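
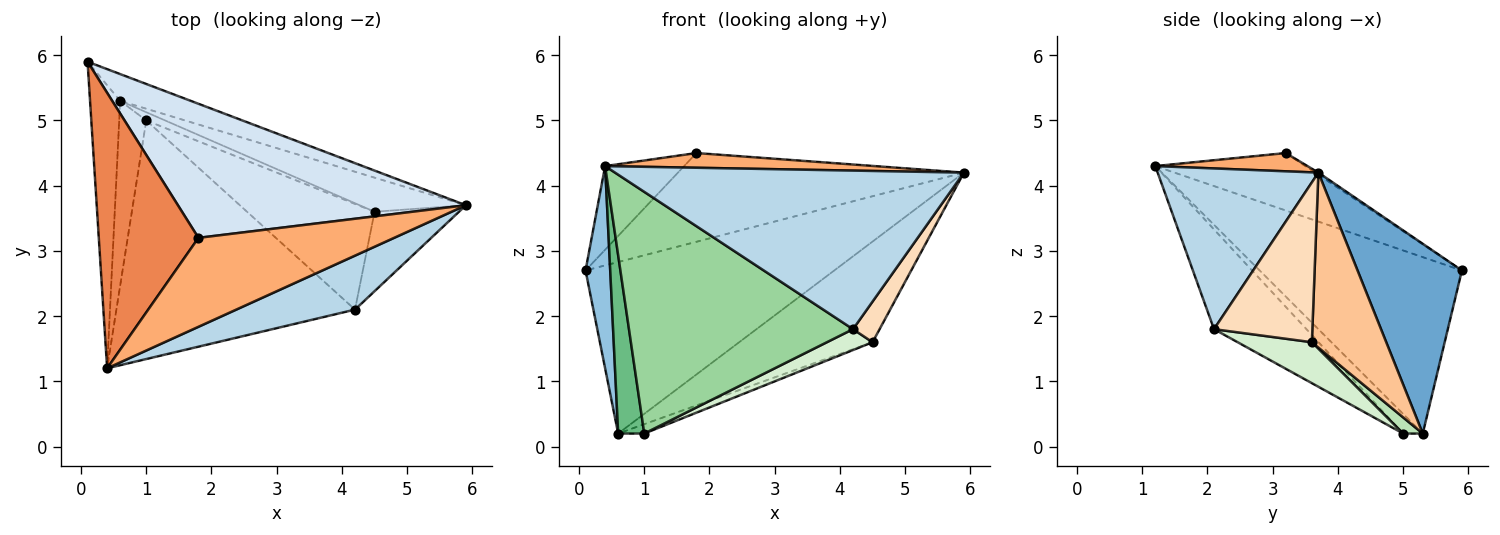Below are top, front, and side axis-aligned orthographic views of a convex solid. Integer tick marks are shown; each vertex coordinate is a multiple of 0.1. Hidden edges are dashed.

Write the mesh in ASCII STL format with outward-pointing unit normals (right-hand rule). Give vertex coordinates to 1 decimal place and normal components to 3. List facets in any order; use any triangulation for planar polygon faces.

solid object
 facet normal 0.383 0.913 -0.142
  outer loop
   vertex 0.6 5.3 0.2
   vertex 0.1 5.9 2.7
   vertex 5.9 3.7 4.2
  endloop
 endfacet
 facet normal -0.979 -0.119 -0.167
  outer loop
   vertex 0.6 5.3 0.2
   vertex 0.4 1.2 4.3
   vertex 0.1 5.9 2.7
  endloop
 endfacet
 facet normal 0.400 -0.868 0.295
  outer loop
   vertex 4.2 2.1 1.8
   vertex 5.9 3.7 4.2
   vertex 0.4 1.2 4.3
  endloop
 endfacet
 facet normal -0.006 0.552 0.834
  outer loop
   vertex 1.8 3.2 4.5
   vertex 5.9 3.7 4.2
   vertex 0.1 5.9 2.7
  endloop
 endfacet
 facet normal -0.483 0.254 0.838
  outer loop
   vertex 1.8 3.2 4.5
   vertex 0.1 5.9 2.7
   vertex 0.4 1.2 4.3
  endloop
 endfacet
 facet normal 0.092 -0.162 0.982
  outer loop
   vertex 1.8 3.2 4.5
   vertex 0.4 1.2 4.3
   vertex 5.9 3.7 4.2
  endloop
 endfacet
 facet normal 0.467 0.838 -0.284
  outer loop
   vertex 4.5 3.6 1.6
   vertex 0.6 5.3 0.2
   vertex 5.9 3.7 4.2
  endloop
 endfacet
 facet normal 0.860 -0.233 -0.454
  outer loop
   vertex 4.5 3.6 1.6
   vertex 5.9 3.7 4.2
   vertex 4.2 2.1 1.8
  endloop
 endfacet
 facet normal -0.462 -0.616 -0.638
  outer loop
   vertex 1.0 5.0 0.2
   vertex 0.4 1.2 4.3
   vertex 0.6 5.3 0.2
  endloop
 endfacet
 facet normal -0.282 -0.683 -0.674
  outer loop
   vertex 1.0 5.0 0.2
   vertex 4.2 2.1 1.8
   vertex 0.4 1.2 4.3
  endloop
 endfacet
 facet normal 0.492 0.655 -0.573
  outer loop
   vertex 1.0 5.0 0.2
   vertex 0.6 5.3 0.2
   vertex 4.5 3.6 1.6
  endloop
 endfacet
 facet normal 0.300 -0.185 -0.936
  outer loop
   vertex 1.0 5.0 0.2
   vertex 4.5 3.6 1.6
   vertex 4.2 2.1 1.8
  endloop
 endfacet
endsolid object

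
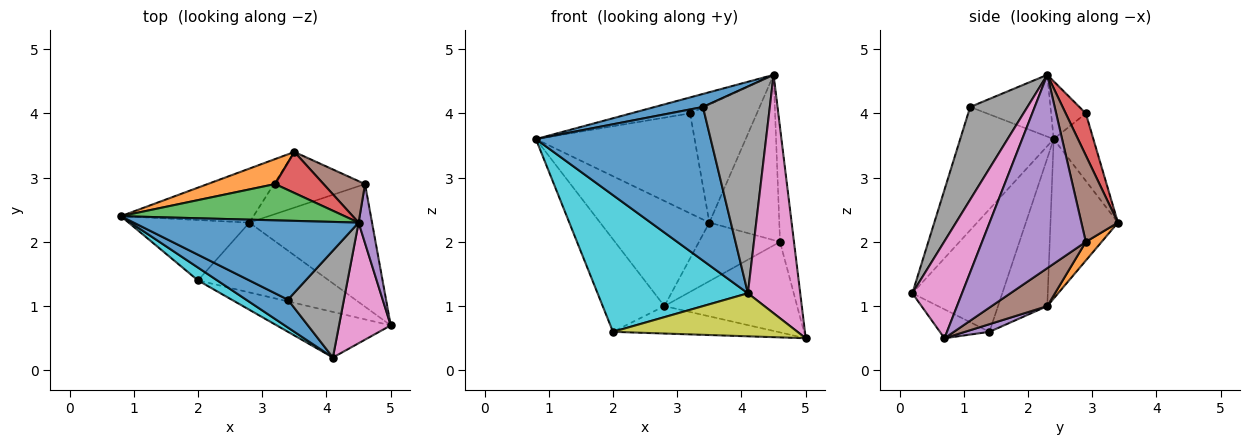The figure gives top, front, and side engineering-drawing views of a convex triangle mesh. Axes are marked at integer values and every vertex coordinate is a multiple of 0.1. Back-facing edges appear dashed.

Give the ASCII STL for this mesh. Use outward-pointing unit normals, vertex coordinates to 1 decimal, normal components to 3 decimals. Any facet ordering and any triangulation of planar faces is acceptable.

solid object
 facet normal -0.262 -0.157 0.952
  outer loop
   vertex 3.4 1.1 4.1
   vertex 4.5 2.3 4.6
   vertex 0.8 2.4 3.6
  endloop
 endfacet
 facet normal -0.236 0.943 0.236
  outer loop
   vertex 3.2 2.9 4.0
   vertex 3.5 3.4 2.3
   vertex 0.8 2.4 3.6
  endloop
 endfacet
 facet normal -0.230 0.392 0.891
  outer loop
   vertex 3.2 2.9 4.0
   vertex 0.8 2.4 3.6
   vertex 4.5 2.3 4.6
  endloop
 endfacet
 facet normal 0.274 0.909 0.316
  outer loop
   vertex 3.2 2.9 4.0
   vertex 4.5 2.3 4.6
   vertex 3.5 3.4 2.3
  endloop
 endfacet
 facet normal 0.989 0.133 0.069
  outer loop
   vertex 4.6 2.9 2.0
   vertex 4.5 2.3 4.6
   vertex 5.0 0.7 0.5
  endloop
 endfacet
 facet normal 0.452 0.865 0.217
  outer loop
   vertex 4.6 2.9 2.0
   vertex 3.5 3.4 2.3
   vertex 4.5 2.3 4.6
  endloop
 endfacet
 facet normal 0.646 -0.681 0.345
  outer loop
   vertex 4.1 0.2 1.2
   vertex 5.0 0.7 0.5
   vertex 4.5 2.3 4.6
  endloop
 endfacet
 facet normal 0.605 -0.707 0.366
  outer loop
   vertex 4.1 0.2 1.2
   vertex 4.5 2.3 4.6
   vertex 3.4 1.1 4.1
  endloop
 endfacet
 facet normal -0.181 -0.675 -0.715
  outer loop
   vertex 4.1 0.2 1.2
   vertex 2.0 1.4 0.6
   vertex 5.0 0.7 0.5
  endloop
 endfacet
 facet normal -0.512 -0.855 0.080
  outer loop
   vertex 4.1 0.2 1.2
   vertex 0.8 2.4 3.6
   vertex 2.0 1.4 0.6
  endloop
 endfacet
 facet normal -0.466 -0.871 0.158
  outer loop
   vertex 4.1 0.2 1.2
   vertex 3.4 1.1 4.1
   vertex 0.8 2.4 3.6
  endloop
 endfacet
 facet normal 0.140 0.717 -0.682
  outer loop
   vertex 2.8 2.3 1.0
   vertex 3.5 3.4 2.3
   vertex 4.6 2.9 2.0
  endloop
 endfacet
 facet normal -0.482 0.780 -0.400
  outer loop
   vertex 2.8 2.3 1.0
   vertex 0.8 2.4 3.6
   vertex 3.5 3.4 2.3
  endloop
 endfacet
 facet normal -0.556 0.696 -0.454
  outer loop
   vertex 2.8 2.3 1.0
   vertex 2.0 1.4 0.6
   vertex 0.8 2.4 3.6
  endloop
 endfacet
 facet normal 0.054 0.365 -0.929
  outer loop
   vertex 2.8 2.3 1.0
   vertex 5.0 0.7 0.5
   vertex 2.0 1.4 0.6
  endloop
 endfacet
 facet normal 0.242 0.576 -0.781
  outer loop
   vertex 2.8 2.3 1.0
   vertex 4.6 2.9 2.0
   vertex 5.0 0.7 0.5
  endloop
 endfacet
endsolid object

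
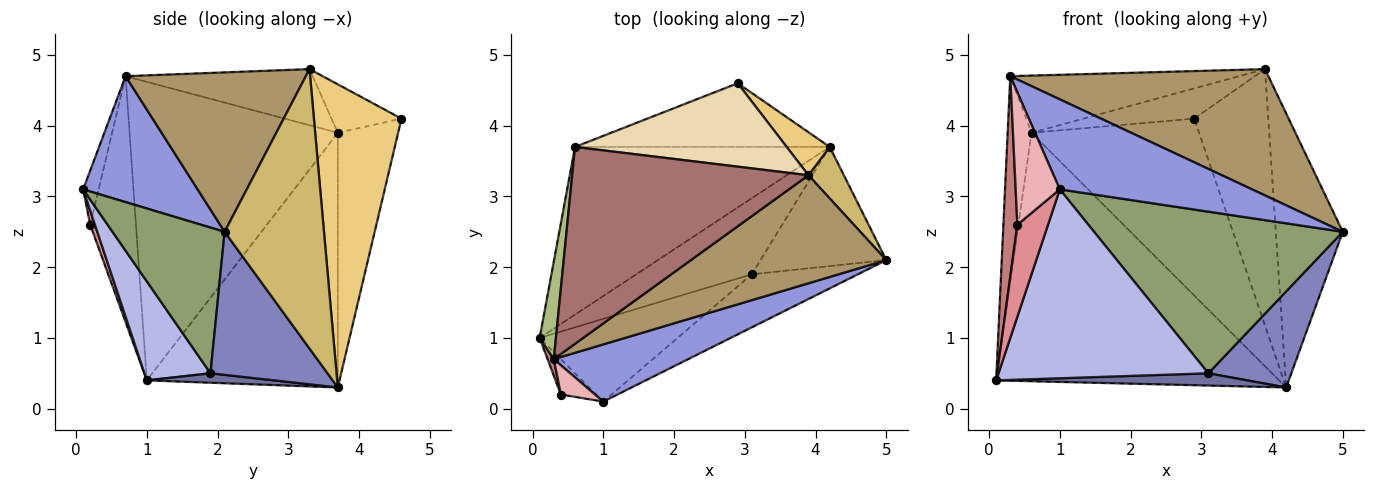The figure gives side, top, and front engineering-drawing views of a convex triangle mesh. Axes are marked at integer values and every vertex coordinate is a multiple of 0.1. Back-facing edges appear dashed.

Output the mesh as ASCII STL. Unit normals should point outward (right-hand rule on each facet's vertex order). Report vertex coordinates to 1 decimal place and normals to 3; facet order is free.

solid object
 facet normal 0.080 -0.158 -0.984
  outer loop
   vertex 3.1 1.9 0.5
   vertex 0.1 1.0 0.4
   vertex 4.2 3.7 0.3
  endloop
 endfacet
 facet normal 0.663 -0.470 -0.583
  outer loop
   vertex 3.1 1.9 0.5
   vertex 4.2 3.7 0.3
   vertex 5.0 2.1 2.5
  endloop
 endfacet
 facet normal 0.449 -0.754 0.479
  outer loop
   vertex 1.0 0.1 3.1
   vertex 5.0 2.1 2.5
   vertex 0.3 0.7 4.7
  endloop
 endfacet
 facet normal 0.277 -0.880 -0.386
  outer loop
   vertex 1.0 0.1 3.1
   vertex 0.1 1.0 0.4
   vertex 3.1 1.9 0.5
  endloop
 endfacet
 facet normal 0.394 -0.873 -0.287
  outer loop
   vertex 1.0 0.1 3.1
   vertex 3.1 1.9 0.5
   vertex 5.0 2.1 2.5
  endloop
 endfacet
 facet normal -0.992 0.114 0.054
  outer loop
   vertex 0.6 3.7 3.9
   vertex 0.1 1.0 0.4
   vertex 0.3 0.7 4.7
  endloop
 endfacet
 facet normal -0.488 0.723 -0.488
  outer loop
   vertex 0.6 3.7 3.9
   vertex 4.2 3.7 0.3
   vertex 0.1 1.0 0.4
  endloop
 endfacet
 facet normal -0.321 0.891 -0.321
  outer loop
   vertex 0.6 3.7 3.9
   vertex 2.9 4.6 4.1
   vertex 4.2 3.7 0.3
  endloop
 endfacet
 facet normal 0.469 -0.671 0.574
  outer loop
   vertex 3.9 3.3 4.8
   vertex 0.3 0.7 4.7
   vertex 5.0 2.1 2.5
  endloop
 endfacet
 facet normal 0.825 0.556 0.104
  outer loop
   vertex 3.9 3.3 4.8
   vertex 5.0 2.1 2.5
   vertex 4.2 3.7 0.3
  endloop
 endfacet
 facet normal 0.759 0.642 0.108
  outer loop
   vertex 3.9 3.3 4.8
   vertex 4.2 3.7 0.3
   vertex 2.9 4.6 4.1
  endloop
 endfacet
 facet normal -0.210 0.333 0.919
  outer loop
   vertex 3.9 3.3 4.8
   vertex 2.9 4.6 4.1
   vertex 0.6 3.7 3.9
  endloop
 endfacet
 facet normal -0.222 0.272 0.936
  outer loop
   vertex 3.9 3.3 4.8
   vertex 0.6 3.7 3.9
   vertex 0.3 0.7 4.7
  endloop
 endfacet
 facet normal -0.956 -0.292 0.024
  outer loop
   vertex 0.4 0.2 2.6
   vertex 0.3 0.7 4.7
   vertex 0.1 1.0 0.4
  endloop
 endfacet
 facet normal 0.142 -0.924 -0.355
  outer loop
   vertex 0.4 0.2 2.6
   vertex 0.1 1.0 0.4
   vertex 1.0 0.1 3.1
  endloop
 endfacet
 facet normal -0.324 -0.924 0.204
  outer loop
   vertex 0.4 0.2 2.6
   vertex 1.0 0.1 3.1
   vertex 0.3 0.7 4.7
  endloop
 endfacet
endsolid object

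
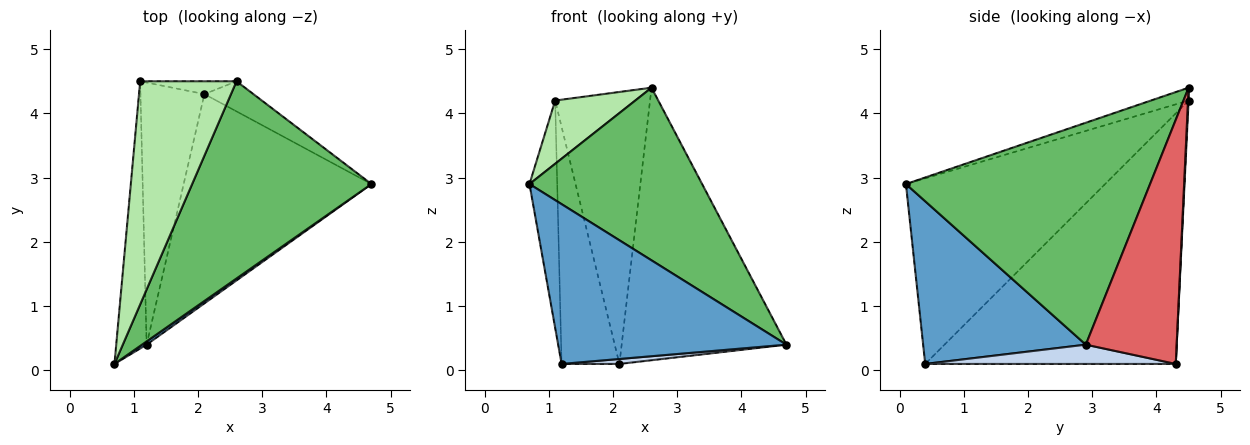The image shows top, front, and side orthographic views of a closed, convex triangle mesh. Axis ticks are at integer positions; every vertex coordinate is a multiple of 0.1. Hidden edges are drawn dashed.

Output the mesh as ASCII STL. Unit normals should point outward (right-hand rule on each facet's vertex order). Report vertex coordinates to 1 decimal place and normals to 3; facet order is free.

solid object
 facet normal 0.580 -0.814 0.016
  outer loop
   vertex 1.2 0.4 0.1
   vertex 4.7 2.9 0.4
   vertex 0.7 0.1 2.9
  endloop
 endfacet
 facet normal 0.102 -0.024 -0.994
  outer loop
   vertex 1.2 0.4 0.1
   vertex 2.1 4.3 0.1
   vertex 4.7 2.9 0.4
  endloop
 endfacet
 facet normal -0.978 0.136 -0.160
  outer loop
   vertex 1.2 0.4 0.1
   vertex 0.7 0.1 2.9
   vertex 1.1 4.5 4.2
  endloop
 endfacet
 facet normal -0.946 0.218 -0.241
  outer loop
   vertex 1.2 0.4 0.1
   vertex 1.1 4.5 4.2
   vertex 2.1 4.3 0.1
  endloop
 endfacet
 facet normal 0.682 -0.482 0.551
  outer loop
   vertex 2.6 4.5 4.4
   vertex 0.7 0.1 2.9
   vertex 4.7 2.9 0.4
  endloop
 endfacet
 facet normal -0.127 -0.270 0.954
  outer loop
   vertex 2.6 4.5 4.4
   vertex 1.1 4.5 4.2
   vertex 0.7 0.1 2.9
  endloop
 endfacet
 facet normal 0.480 0.872 -0.096
  outer loop
   vertex 2.6 4.5 4.4
   vertex 4.7 2.9 0.4
   vertex 2.1 4.3 0.1
  endloop
 endfacet
 facet normal 0.006 0.999 -0.047
  outer loop
   vertex 2.6 4.5 4.4
   vertex 2.1 4.3 0.1
   vertex 1.1 4.5 4.2
  endloop
 endfacet
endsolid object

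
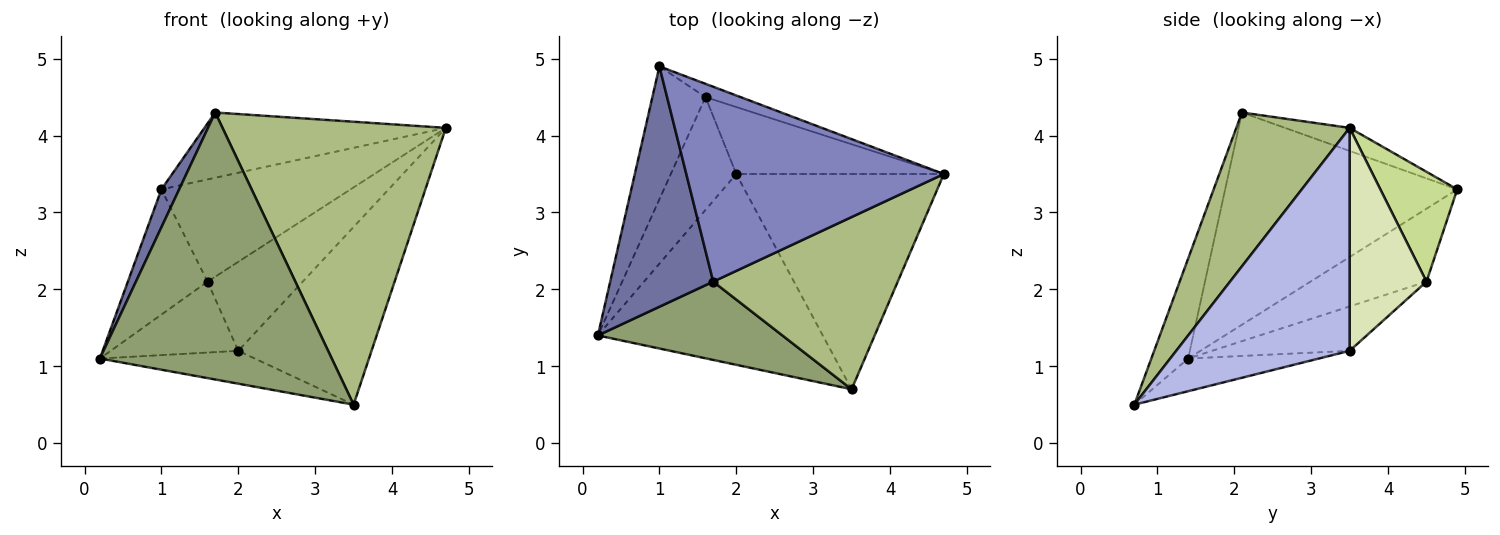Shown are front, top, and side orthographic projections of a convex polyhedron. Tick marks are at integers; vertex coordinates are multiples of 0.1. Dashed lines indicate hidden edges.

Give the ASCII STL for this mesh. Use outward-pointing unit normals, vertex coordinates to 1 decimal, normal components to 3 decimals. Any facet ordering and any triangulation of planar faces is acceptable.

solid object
 facet normal -0.897 -0.069 0.436
  outer loop
   vertex 1.7 2.1 4.3
   vertex 1.0 4.9 3.3
   vertex 0.2 1.4 1.1
  endloop
 endfacet
 facet normal -0.085 0.316 0.945
  outer loop
   vertex 1.7 2.1 4.3
   vertex 4.7 3.5 4.1
   vertex 1.0 4.9 3.3
  endloop
 endfacet
 facet normal -0.142 0.168 -0.976
  outer loop
   vertex 3.5 0.7 0.5
   vertex 0.2 1.4 1.1
   vertex 2.0 3.5 1.2
  endloop
 endfacet
 facet normal 0.638 0.490 -0.594
  outer loop
   vertex 3.5 0.7 0.5
   vertex 2.0 3.5 1.2
   vertex 4.7 3.5 4.1
  endloop
 endfacet
 facet normal -0.151 -0.949 0.278
  outer loop
   vertex 3.5 0.7 0.5
   vertex 1.7 2.1 4.3
   vertex 0.2 1.4 1.1
  endloop
 endfacet
 facet normal 0.398 -0.784 0.477
  outer loop
   vertex 3.5 0.7 0.5
   vertex 4.7 3.5 4.1
   vertex 1.7 2.1 4.3
  endloop
 endfacet
 facet normal 0.374 0.920 -0.120
  outer loop
   vertex 1.6 4.5 2.1
   vertex 1.0 4.9 3.3
   vertex 4.7 3.5 4.1
  endloop
 endfacet
 facet normal 0.542 0.671 -0.505
  outer loop
   vertex 1.6 4.5 2.1
   vertex 4.7 3.5 4.1
   vertex 2.0 3.5 1.2
  endloop
 endfacet
 facet normal -0.707 0.485 -0.515
  outer loop
   vertex 1.6 4.5 2.1
   vertex 0.2 1.4 1.1
   vertex 1.0 4.9 3.3
  endloop
 endfacet
 facet normal -0.498 0.462 -0.734
  outer loop
   vertex 1.6 4.5 2.1
   vertex 2.0 3.5 1.2
   vertex 0.2 1.4 1.1
  endloop
 endfacet
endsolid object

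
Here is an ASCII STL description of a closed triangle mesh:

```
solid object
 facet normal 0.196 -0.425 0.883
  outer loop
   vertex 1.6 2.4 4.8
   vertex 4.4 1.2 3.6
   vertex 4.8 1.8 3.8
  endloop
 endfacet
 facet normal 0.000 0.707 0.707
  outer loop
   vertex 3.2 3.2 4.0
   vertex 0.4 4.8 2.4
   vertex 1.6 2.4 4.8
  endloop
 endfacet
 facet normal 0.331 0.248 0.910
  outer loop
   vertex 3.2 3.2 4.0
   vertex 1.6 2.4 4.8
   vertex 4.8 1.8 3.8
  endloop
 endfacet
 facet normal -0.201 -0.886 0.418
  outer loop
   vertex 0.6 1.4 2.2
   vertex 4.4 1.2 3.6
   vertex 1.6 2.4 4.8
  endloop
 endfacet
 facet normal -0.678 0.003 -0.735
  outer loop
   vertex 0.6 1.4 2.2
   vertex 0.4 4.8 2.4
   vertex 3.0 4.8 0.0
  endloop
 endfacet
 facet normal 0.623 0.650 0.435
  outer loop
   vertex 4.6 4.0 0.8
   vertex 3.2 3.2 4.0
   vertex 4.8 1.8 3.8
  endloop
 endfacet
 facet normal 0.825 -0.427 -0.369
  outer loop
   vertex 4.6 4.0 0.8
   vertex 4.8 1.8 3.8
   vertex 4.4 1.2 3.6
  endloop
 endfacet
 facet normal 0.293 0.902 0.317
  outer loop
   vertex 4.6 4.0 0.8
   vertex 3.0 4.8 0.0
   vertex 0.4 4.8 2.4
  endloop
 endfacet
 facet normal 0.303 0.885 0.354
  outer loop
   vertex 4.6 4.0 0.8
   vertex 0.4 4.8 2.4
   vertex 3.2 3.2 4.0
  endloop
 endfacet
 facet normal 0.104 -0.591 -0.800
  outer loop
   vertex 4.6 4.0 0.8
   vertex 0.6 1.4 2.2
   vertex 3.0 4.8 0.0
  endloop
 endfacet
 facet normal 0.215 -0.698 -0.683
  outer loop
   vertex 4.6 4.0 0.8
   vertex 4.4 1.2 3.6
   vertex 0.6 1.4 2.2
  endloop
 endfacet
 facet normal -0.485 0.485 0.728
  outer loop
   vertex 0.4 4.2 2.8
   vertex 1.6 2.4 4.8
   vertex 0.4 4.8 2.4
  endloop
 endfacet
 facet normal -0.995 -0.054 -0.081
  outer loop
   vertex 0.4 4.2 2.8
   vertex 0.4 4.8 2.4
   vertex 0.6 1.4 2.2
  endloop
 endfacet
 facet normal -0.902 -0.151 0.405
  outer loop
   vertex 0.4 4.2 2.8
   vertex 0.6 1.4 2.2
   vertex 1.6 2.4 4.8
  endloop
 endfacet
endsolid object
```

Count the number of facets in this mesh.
14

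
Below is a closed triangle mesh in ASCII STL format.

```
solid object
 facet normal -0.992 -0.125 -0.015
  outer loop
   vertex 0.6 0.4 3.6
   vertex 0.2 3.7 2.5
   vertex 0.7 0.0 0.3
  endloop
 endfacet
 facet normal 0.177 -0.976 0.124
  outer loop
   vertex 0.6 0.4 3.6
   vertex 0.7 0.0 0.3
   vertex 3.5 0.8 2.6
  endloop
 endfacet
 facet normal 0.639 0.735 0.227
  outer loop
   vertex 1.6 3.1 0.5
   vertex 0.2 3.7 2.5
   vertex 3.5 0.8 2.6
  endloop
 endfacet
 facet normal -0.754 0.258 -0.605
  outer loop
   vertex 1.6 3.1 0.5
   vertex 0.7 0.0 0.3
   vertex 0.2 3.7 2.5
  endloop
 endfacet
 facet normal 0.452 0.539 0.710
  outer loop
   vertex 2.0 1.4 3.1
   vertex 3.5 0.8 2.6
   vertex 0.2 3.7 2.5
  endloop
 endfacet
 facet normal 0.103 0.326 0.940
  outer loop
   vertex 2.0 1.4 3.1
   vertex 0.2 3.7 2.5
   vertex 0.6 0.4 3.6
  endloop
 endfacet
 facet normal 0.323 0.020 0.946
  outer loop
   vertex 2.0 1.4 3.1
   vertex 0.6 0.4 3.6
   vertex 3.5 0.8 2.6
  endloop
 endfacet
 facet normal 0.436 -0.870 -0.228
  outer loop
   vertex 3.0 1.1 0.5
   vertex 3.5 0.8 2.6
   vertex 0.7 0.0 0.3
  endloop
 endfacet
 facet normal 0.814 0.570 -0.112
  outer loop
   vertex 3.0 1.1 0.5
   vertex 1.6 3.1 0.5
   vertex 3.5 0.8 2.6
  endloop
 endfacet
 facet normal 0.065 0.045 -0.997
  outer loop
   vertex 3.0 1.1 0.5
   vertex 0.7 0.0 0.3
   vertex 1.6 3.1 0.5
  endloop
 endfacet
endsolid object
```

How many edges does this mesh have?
15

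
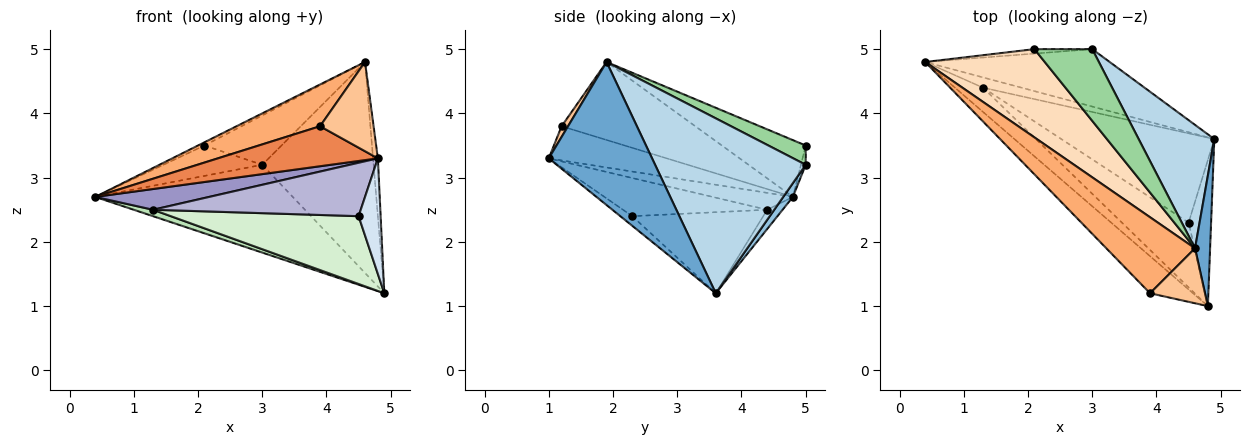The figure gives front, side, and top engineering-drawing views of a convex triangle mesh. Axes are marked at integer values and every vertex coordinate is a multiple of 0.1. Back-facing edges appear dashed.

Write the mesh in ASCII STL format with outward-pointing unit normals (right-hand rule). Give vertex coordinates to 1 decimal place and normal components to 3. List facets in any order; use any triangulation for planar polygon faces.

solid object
 facet normal 0.993 0.046 0.105
  outer loop
   vertex 4.6 1.9 4.8
   vertex 4.8 1.0 3.3
   vertex 4.9 3.6 1.2
  endloop
 endfacet
 facet normal 0.041 0.836 -0.547
  outer loop
   vertex 3.0 5.0 3.2
   vertex 4.9 3.6 1.2
   vertex 0.4 4.8 2.7
  endloop
 endfacet
 facet normal 0.759 0.562 0.328
  outer loop
   vertex 3.0 5.0 3.2
   vertex 4.6 1.9 4.8
   vertex 4.9 3.6 1.2
  endloop
 endfacet
 facet normal -0.319 -0.588 -0.743
  outer loop
   vertex 4.5 2.3 2.4
   vertex 4.9 3.6 1.2
   vertex 4.8 1.0 3.3
  endloop
 endfacet
 facet normal -0.476 -0.645 -0.598
  outer loop
   vertex 3.9 1.2 3.8
   vertex 0.4 4.8 2.7
   vertex 4.8 1.0 3.3
  endloop
 endfacet
 facet normal -0.610 -0.381 0.694
  outer loop
   vertex 3.9 1.2 3.8
   vertex 4.6 1.9 4.8
   vertex 0.4 4.8 2.7
  endloop
 endfacet
 facet normal 0.102 -0.847 0.522
  outer loop
   vertex 3.9 1.2 3.8
   vertex 4.8 1.0 3.3
   vertex 4.6 1.9 4.8
  endloop
 endfacet
 facet normal -0.429 0.033 0.903
  outer loop
   vertex 2.1 5.0 3.5
   vertex 0.4 4.8 2.7
   vertex 4.6 1.9 4.8
  endloop
 endfacet
 facet normal -0.048 0.988 -0.145
  outer loop
   vertex 2.1 5.0 3.5
   vertex 3.0 5.0 3.2
   vertex 0.4 4.8 2.7
  endloop
 endfacet
 facet normal 0.265 0.547 0.794
  outer loop
   vertex 2.1 5.0 3.5
   vertex 4.6 1.9 4.8
   vertex 3.0 5.0 3.2
  endloop
 endfacet
 facet normal -0.390 -0.488 -0.781
  outer loop
   vertex 1.3 4.4 2.5
   vertex 0.4 4.8 2.7
   vertex 4.9 3.6 1.2
  endloop
 endfacet
 facet normal -0.389 -0.557 -0.734
  outer loop
   vertex 1.3 4.4 2.5
   vertex 4.9 3.6 1.2
   vertex 4.5 2.3 2.4
  endloop
 endfacet
 facet normal -0.416 -0.591 -0.691
  outer loop
   vertex 1.3 4.4 2.5
   vertex 4.8 1.0 3.3
   vertex 0.4 4.8 2.7
  endloop
 endfacet
 facet normal -0.404 -0.582 -0.706
  outer loop
   vertex 1.3 4.4 2.5
   vertex 4.5 2.3 2.4
   vertex 4.8 1.0 3.3
  endloop
 endfacet
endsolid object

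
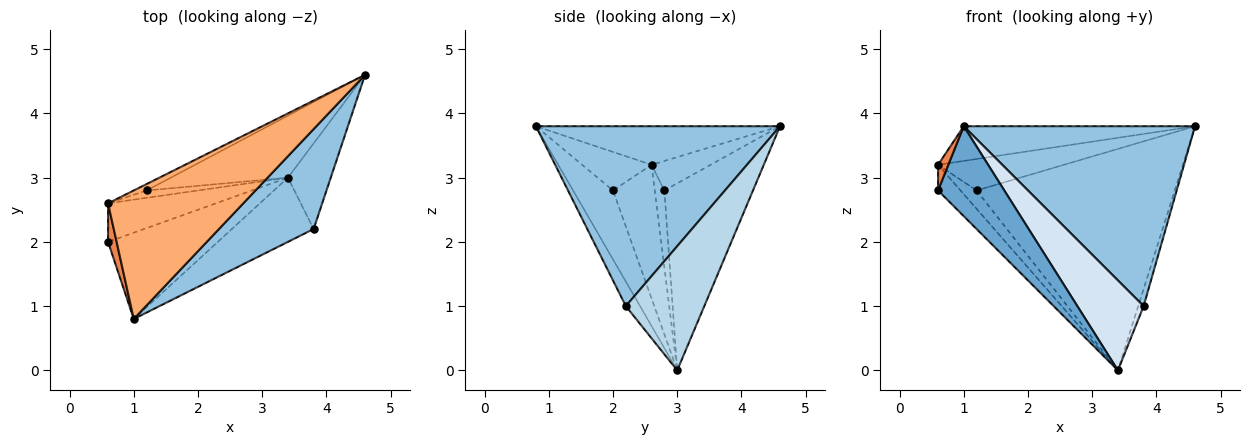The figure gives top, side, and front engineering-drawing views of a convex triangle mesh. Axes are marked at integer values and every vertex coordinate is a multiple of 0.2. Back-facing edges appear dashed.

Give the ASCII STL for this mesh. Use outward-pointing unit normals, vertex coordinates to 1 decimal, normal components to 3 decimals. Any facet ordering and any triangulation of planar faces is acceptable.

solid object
 facet normal -0.398 -0.662 -0.635
  outer loop
   vertex 3.4 3.0 0.0
   vertex 1.0 0.8 3.8
   vertex 0.6 2.0 2.8
  endloop
 endfacet
 facet normal 0.678 -0.642 0.357
  outer loop
   vertex 3.8 2.2 1.0
   vertex 4.6 4.6 3.8
   vertex 1.0 0.8 3.8
  endloop
 endfacet
 facet normal 0.943 0.065 -0.325
  outer loop
   vertex 3.8 2.2 1.0
   vertex 3.4 3.0 0.0
   vertex 4.6 4.6 3.8
  endloop
 endfacet
 facet normal -0.172 -0.802 -0.573
  outer loop
   vertex 3.8 2.2 1.0
   vertex 1.0 0.8 3.8
   vertex 3.4 3.0 0.0
  endloop
 endfacet
 facet normal -0.966 -0.143 0.215
  outer loop
   vertex 0.6 2.6 3.2
   vertex 0.6 2.0 2.8
   vertex 1.0 0.8 3.8
  endloop
 endfacet
 facet normal -0.265 0.251 0.931
  outer loop
   vertex 0.6 2.6 3.2
   vertex 1.0 0.8 3.8
   vertex 4.6 4.6 3.8
  endloop
 endfacet
 facet normal -0.718 0.386 -0.580
  outer loop
   vertex 0.6 2.6 3.2
   vertex 3.4 3.0 0.0
   vertex 0.6 2.0 2.8
  endloop
 endfacet
 facet normal -0.395 0.884 -0.248
  outer loop
   vertex 1.2 2.8 2.8
   vertex 4.6 4.6 3.8
   vertex 3.4 3.0 0.0
  endloop
 endfacet
 facet normal -0.418 0.890 -0.182
  outer loop
   vertex 1.2 2.8 2.8
   vertex 0.6 2.6 3.2
   vertex 4.6 4.6 3.8
  endloop
 endfacet
 facet normal -0.487 0.811 -0.324
  outer loop
   vertex 1.2 2.8 2.8
   vertex 3.4 3.0 0.0
   vertex 0.6 2.6 3.2
  endloop
 endfacet
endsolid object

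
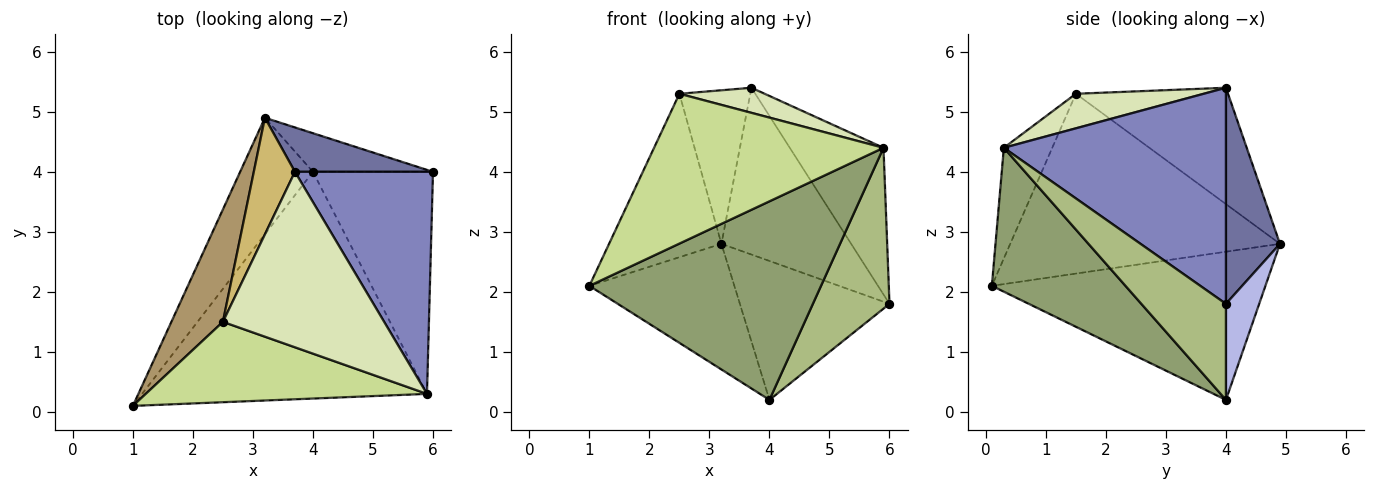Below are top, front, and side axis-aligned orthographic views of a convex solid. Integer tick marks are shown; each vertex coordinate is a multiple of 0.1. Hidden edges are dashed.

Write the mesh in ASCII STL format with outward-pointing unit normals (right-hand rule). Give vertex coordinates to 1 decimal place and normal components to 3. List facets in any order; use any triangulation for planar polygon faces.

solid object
 facet normal 0.373 0.897 0.239
  outer loop
   vertex 3.7 4.0 5.4
   vertex 6.0 4.0 1.8
   vertex 3.2 4.9 2.8
  endloop
 endfacet
 facet normal 0.794 0.335 0.507
  outer loop
   vertex 5.9 0.3 4.4
   vertex 6.0 4.0 1.8
   vertex 3.7 4.0 5.4
  endloop
 endfacet
 facet normal -0.811 0.430 -0.398
  outer loop
   vertex 4.0 4.0 0.2
   vertex 1.0 0.1 2.1
   vertex 3.2 4.9 2.8
  endloop
 endfacet
 facet normal 0.209 0.942 -0.262
  outer loop
   vertex 4.0 4.0 0.2
   vertex 3.2 4.9 2.8
   vertex 6.0 4.0 1.8
  endloop
 endfacet
 facet normal 0.355 -0.616 -0.703
  outer loop
   vertex 4.0 4.0 0.2
   vertex 5.9 0.3 4.4
   vertex 1.0 0.1 2.1
  endloop
 endfacet
 facet normal 0.544 -0.492 -0.680
  outer loop
   vertex 4.0 4.0 0.2
   vertex 6.0 4.0 1.8
   vertex 5.9 0.3 4.4
  endloop
 endfacet
 facet normal -0.183 -0.866 0.465
  outer loop
   vertex 2.5 1.5 5.3
   vertex 1.0 0.1 2.1
   vertex 5.9 0.3 4.4
  endloop
 endfacet
 facet normal 0.208 -0.138 0.968
  outer loop
   vertex 2.5 1.5 5.3
   vertex 5.9 0.3 4.4
   vertex 3.7 4.0 5.4
  endloop
 endfacet
 facet normal -0.892 0.372 0.256
  outer loop
   vertex 2.5 1.5 5.3
   vertex 3.2 4.9 2.8
   vertex 1.0 0.1 2.1
  endloop
 endfacet
 facet normal -0.863 0.402 0.305
  outer loop
   vertex 2.5 1.5 5.3
   vertex 3.7 4.0 5.4
   vertex 3.2 4.9 2.8
  endloop
 endfacet
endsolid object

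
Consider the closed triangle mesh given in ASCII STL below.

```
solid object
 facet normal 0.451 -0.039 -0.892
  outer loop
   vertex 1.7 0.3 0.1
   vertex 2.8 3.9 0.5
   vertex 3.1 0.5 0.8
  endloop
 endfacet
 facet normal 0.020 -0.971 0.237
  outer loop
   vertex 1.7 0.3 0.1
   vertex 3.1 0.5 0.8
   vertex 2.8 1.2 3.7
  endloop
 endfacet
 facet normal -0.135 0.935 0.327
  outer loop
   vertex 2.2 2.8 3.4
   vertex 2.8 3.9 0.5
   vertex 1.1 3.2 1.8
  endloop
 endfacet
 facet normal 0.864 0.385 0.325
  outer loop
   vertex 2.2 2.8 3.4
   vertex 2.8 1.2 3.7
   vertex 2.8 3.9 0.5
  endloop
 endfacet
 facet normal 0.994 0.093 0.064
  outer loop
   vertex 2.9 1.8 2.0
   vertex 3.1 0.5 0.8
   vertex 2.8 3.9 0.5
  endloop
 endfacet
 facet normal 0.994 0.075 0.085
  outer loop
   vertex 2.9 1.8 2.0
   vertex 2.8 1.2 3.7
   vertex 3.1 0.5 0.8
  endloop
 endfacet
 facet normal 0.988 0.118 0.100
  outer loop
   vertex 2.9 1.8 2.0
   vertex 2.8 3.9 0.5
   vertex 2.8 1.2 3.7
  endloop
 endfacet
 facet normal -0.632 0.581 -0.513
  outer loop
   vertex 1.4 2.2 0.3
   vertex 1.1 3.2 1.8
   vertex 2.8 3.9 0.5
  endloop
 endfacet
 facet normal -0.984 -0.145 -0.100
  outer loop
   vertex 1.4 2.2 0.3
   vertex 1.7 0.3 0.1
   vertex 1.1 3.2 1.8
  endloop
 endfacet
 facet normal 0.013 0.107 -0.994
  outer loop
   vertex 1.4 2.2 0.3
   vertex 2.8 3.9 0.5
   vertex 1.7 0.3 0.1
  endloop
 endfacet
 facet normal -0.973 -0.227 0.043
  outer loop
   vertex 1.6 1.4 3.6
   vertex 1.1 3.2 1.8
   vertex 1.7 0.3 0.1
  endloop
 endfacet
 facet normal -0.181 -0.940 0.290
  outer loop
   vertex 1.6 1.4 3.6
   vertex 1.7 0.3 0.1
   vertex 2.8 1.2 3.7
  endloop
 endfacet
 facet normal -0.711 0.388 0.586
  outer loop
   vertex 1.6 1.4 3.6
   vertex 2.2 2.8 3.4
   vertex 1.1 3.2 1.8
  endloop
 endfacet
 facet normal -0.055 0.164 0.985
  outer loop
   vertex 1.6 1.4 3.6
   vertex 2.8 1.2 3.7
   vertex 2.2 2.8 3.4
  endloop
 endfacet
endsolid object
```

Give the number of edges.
21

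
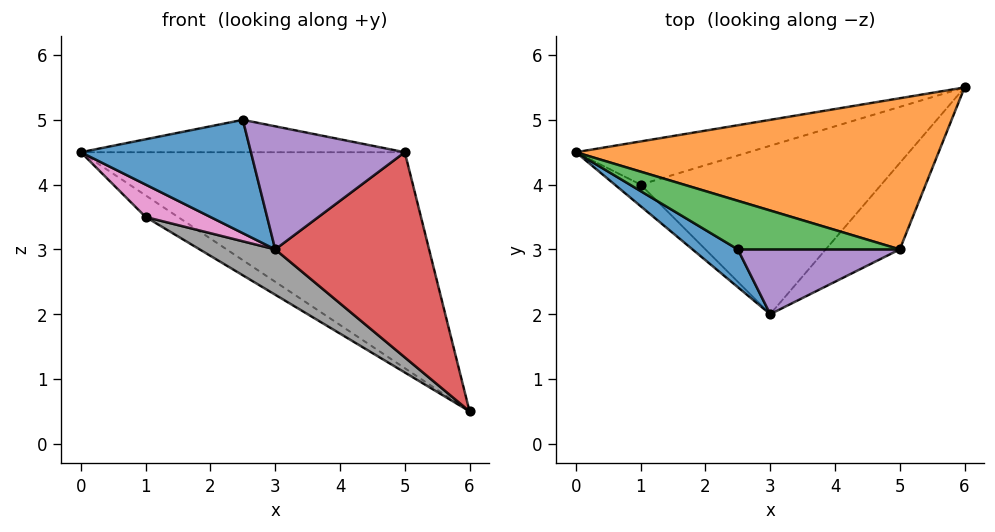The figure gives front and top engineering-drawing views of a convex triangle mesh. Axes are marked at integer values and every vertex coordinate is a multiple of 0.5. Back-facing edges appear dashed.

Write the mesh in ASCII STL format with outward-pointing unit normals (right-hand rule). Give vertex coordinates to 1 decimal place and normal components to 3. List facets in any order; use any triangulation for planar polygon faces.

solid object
 facet normal -0.535 -0.802 0.267
  outer loop
   vertex 2.5 3.0 5.0
   vertex 0.0 4.5 4.5
   vertex 3.0 2.0 3.0
  endloop
 endfacet
 facet normal 0.239 0.796 0.557
  outer loop
   vertex 5.0 3.0 4.5
   vertex 6.0 5.5 0.5
   vertex 0.0 4.5 4.5
  endloop
 endfacet
 facet normal 0.164 0.547 0.821
  outer loop
   vertex 5.0 3.0 4.5
   vertex 0.0 4.5 4.5
   vertex 2.5 3.0 5.0
  endloop
 endfacet
 facet normal 0.601 -0.737 -0.310
  outer loop
   vertex 5.0 3.0 4.5
   vertex 3.0 2.0 3.0
   vertex 6.0 5.5 0.5
  endloop
 endfacet
 facet normal 0.093 -0.881 0.464
  outer loop
   vertex 5.0 3.0 4.5
   vertex 2.5 3.0 5.0
   vertex 3.0 2.0 3.0
  endloop
 endfacet
 facet normal -0.557 0.371 -0.743
  outer loop
   vertex 1.0 4.0 3.5
   vertex 0.0 4.5 4.5
   vertex 6.0 5.5 0.5
  endloop
 endfacet
 facet normal -0.697 -0.597 -0.398
  outer loop
   vertex 1.0 4.0 3.5
   vertex 3.0 2.0 3.0
   vertex 0.0 4.5 4.5
  endloop
 endfacet
 facet normal -0.448 -0.232 -0.863
  outer loop
   vertex 1.0 4.0 3.5
   vertex 6.0 5.5 0.5
   vertex 3.0 2.0 3.0
  endloop
 endfacet
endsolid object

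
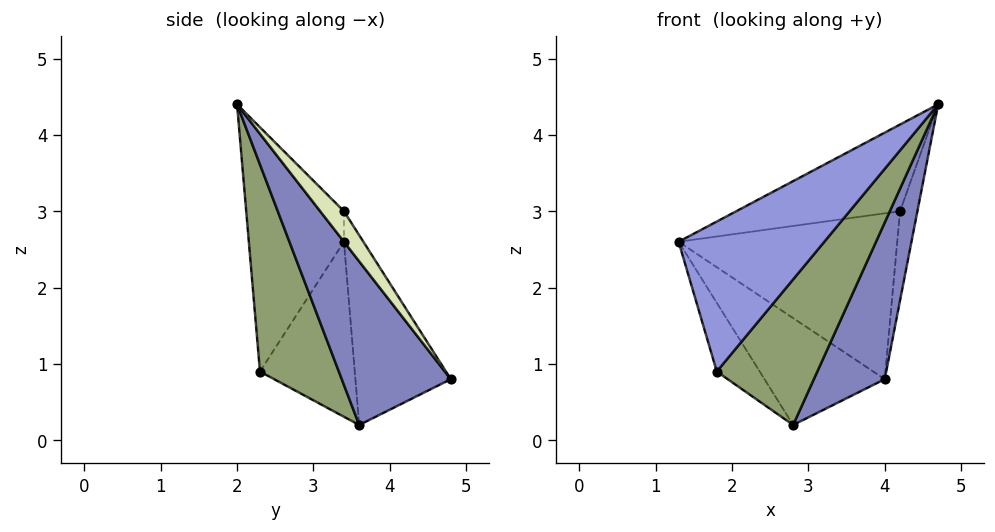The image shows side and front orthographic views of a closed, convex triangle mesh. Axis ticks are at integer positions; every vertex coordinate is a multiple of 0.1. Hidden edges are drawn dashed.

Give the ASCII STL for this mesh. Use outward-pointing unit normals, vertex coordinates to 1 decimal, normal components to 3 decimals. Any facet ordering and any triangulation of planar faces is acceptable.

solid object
 facet normal -0.592 0.745 -0.308
  outer loop
   vertex 2.8 3.6 0.2
   vertex 1.3 3.4 2.6
   vertex 4.0 4.8 0.8
  endloop
 endfacet
 facet normal 0.723 -0.470 -0.506
  outer loop
   vertex 2.8 3.6 0.2
   vertex 4.0 4.8 0.8
   vertex 4.7 2.0 4.4
  endloop
 endfacet
 facet normal -0.511 -0.783 0.356
  outer loop
   vertex 1.8 2.3 0.9
   vertex 4.7 2.0 4.4
   vertex 1.3 3.4 2.6
  endloop
 endfacet
 facet normal -0.803 0.364 -0.472
  outer loop
   vertex 1.8 2.3 0.9
   vertex 1.3 3.4 2.6
   vertex 2.8 3.6 0.2
  endloop
 endfacet
 facet normal 0.534 -0.681 -0.501
  outer loop
   vertex 1.8 2.3 0.9
   vertex 2.8 3.6 0.2
   vertex 4.7 2.0 4.4
  endloop
 endfacet
 facet normal -0.099 0.686 0.721
  outer loop
   vertex 4.2 3.4 3.0
   vertex 1.3 3.4 2.6
   vertex 4.7 2.0 4.4
  endloop
 endfacet
 facet normal -0.075 0.838 0.540
  outer loop
   vertex 4.2 3.4 3.0
   vertex 4.0 4.8 0.8
   vertex 1.3 3.4 2.6
  endloop
 endfacet
 facet normal 0.772 0.565 0.290
  outer loop
   vertex 4.2 3.4 3.0
   vertex 4.7 2.0 4.4
   vertex 4.0 4.8 0.8
  endloop
 endfacet
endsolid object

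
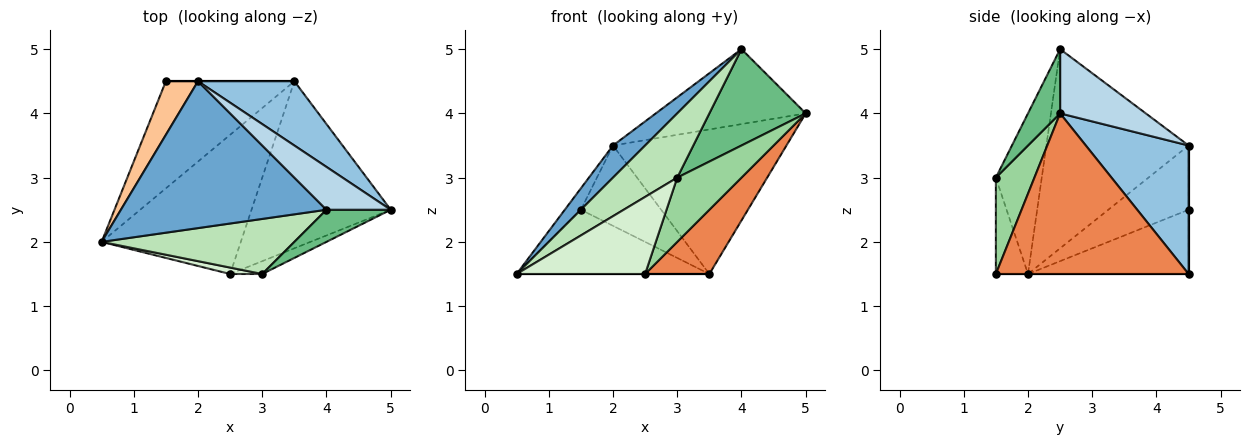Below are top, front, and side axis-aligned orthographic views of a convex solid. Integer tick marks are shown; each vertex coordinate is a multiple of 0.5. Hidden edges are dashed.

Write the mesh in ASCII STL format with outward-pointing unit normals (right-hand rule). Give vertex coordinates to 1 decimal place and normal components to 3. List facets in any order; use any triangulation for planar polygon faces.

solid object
 facet normal -0.687 -0.155 0.710
  outer loop
   vertex 2.0 4.5 3.5
   vertex 0.5 2.0 1.5
   vertex 4.0 2.5 5.0
  endloop
 endfacet
 facet normal 0.476 0.804 0.357
  outer loop
   vertex 2.0 4.5 3.5
   vertex 5.0 2.5 4.0
   vertex 3.5 4.5 1.5
  endloop
 endfacet
 facet normal 0.444 0.778 0.444
  outer loop
   vertex 2.0 4.5 3.5
   vertex 4.0 2.5 5.0
   vertex 5.0 2.5 4.0
  endloop
 endfacet
 facet normal 0.000 0.000 -1.000
  outer loop
   vertex 2.5 1.5 1.5
   vertex 0.5 2.0 1.5
   vertex 3.5 4.5 1.5
  endloop
 endfacet
 facet normal 0.733 -0.244 -0.635
  outer loop
   vertex 2.5 1.5 1.5
   vertex 3.5 4.5 1.5
   vertex 5.0 2.5 4.0
  endloop
 endfacet
 facet normal -0.394 0.473 -0.788
  outer loop
   vertex 1.5 4.5 2.5
   vertex 3.5 4.5 1.5
   vertex 0.5 2.0 1.5
  endloop
 endfacet
 facet normal -0.880 0.176 0.440
  outer loop
   vertex 1.5 4.5 2.5
   vertex 0.5 2.0 1.5
   vertex 2.0 4.5 3.5
  endloop
 endfacet
 facet normal 0.000 1.000 0.000
  outer loop
   vertex 1.5 4.5 2.5
   vertex 2.0 4.5 3.5
   vertex 3.5 4.5 1.5
  endloop
 endfacet
 facet normal 0.302 -0.905 0.302
  outer loop
   vertex 3.0 1.5 3.0
   vertex 5.0 2.5 4.0
   vertex 4.0 2.5 5.0
  endloop
 endfacet
 facet normal 0.507 -0.845 -0.169
  outer loop
   vertex 3.0 1.5 3.0
   vertex 2.5 1.5 1.5
   vertex 5.0 2.5 4.0
  endloop
 endfacet
 facet normal -0.477 -0.667 0.572
  outer loop
   vertex 3.0 1.5 3.0
   vertex 4.0 2.5 5.0
   vertex 0.5 2.0 1.5
  endloop
 endfacet
 facet normal -0.242 -0.967 0.081
  outer loop
   vertex 3.0 1.5 3.0
   vertex 0.5 2.0 1.5
   vertex 2.5 1.5 1.5
  endloop
 endfacet
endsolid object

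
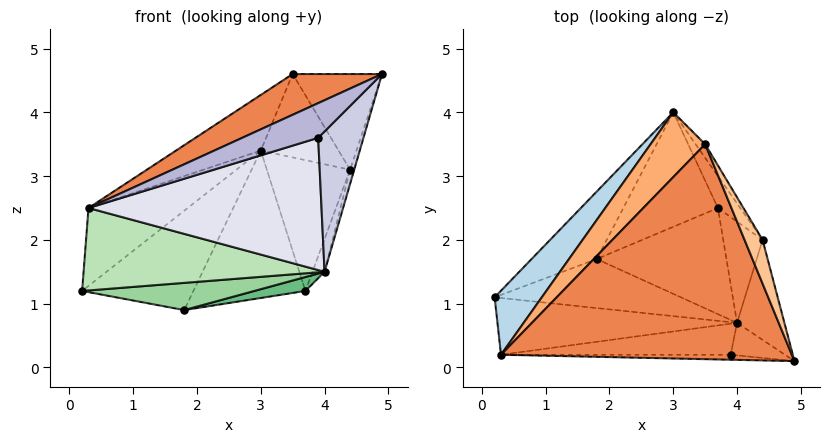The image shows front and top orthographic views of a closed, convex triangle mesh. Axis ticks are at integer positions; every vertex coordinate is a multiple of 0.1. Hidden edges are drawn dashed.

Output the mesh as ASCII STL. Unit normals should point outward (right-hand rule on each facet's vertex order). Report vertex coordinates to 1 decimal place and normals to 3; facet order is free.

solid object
 facet normal -0.384 0.764 -0.519
  outer loop
   vertex 1.8 1.7 0.9
   vertex 0.2 1.1 1.2
   vertex 3.0 4.0 3.4
  endloop
 endfacet
 facet normal -0.229 0.769 -0.597
  outer loop
   vertex 3.7 2.5 1.2
   vertex 1.8 1.7 0.9
   vertex 3.0 4.0 3.4
  endloop
 endfacet
 facet normal -0.792 0.471 0.387
  outer loop
   vertex 0.3 0.2 2.5
   vertex 3.0 4.0 3.4
   vertex 0.2 1.1 1.2
  endloop
 endfacet
 facet normal 0.801 0.582 -0.142
  outer loop
   vertex 4.4 2.0 3.1
   vertex 3.7 2.5 1.2
   vertex 3.0 4.0 3.4
  endloop
 endfacet
 facet normal -0.412 -0.170 0.895
  outer loop
   vertex 3.5 3.5 4.6
   vertex 0.3 0.2 2.5
   vertex 4.9 0.1 4.6
  endloop
 endfacet
 facet normal -0.760 0.423 0.493
  outer loop
   vertex 3.5 3.5 4.6
   vertex 3.0 4.0 3.4
   vertex 0.3 0.2 2.5
  endloop
 endfacet
 facet normal 0.911 0.375 0.171
  outer loop
   vertex 3.5 3.5 4.6
   vertex 4.9 0.1 4.6
   vertex 4.4 2.0 3.1
  endloop
 endfacet
 facet normal 0.809 0.580 -0.095
  outer loop
   vertex 3.5 3.5 4.6
   vertex 4.4 2.0 3.1
   vertex 3.0 4.0 3.4
  endloop
 endfacet
 facet normal 0.207 -0.127 -0.970
  outer loop
   vertex 4.0 0.7 1.5
   vertex 1.8 1.7 0.9
   vertex 3.7 2.5 1.2
  endloop
 endfacet
 facet normal 0.018 -0.485 -0.874
  outer loop
   vertex 4.0 0.7 1.5
   vertex 0.2 1.1 1.2
   vertex 1.8 1.7 0.9
  endloop
 endfacet
 facet normal -0.042 -0.823 -0.567
  outer loop
   vertex 4.0 0.7 1.5
   vertex 0.3 0.2 2.5
   vertex 0.2 1.1 1.2
  endloop
 endfacet
 facet normal 0.962 0.039 -0.272
  outer loop
   vertex 4.0 0.7 1.5
   vertex 4.4 2.0 3.1
   vertex 4.9 0.1 4.6
  endloop
 endfacet
 facet normal 0.942 0.104 -0.320
  outer loop
   vertex 4.0 0.7 1.5
   vertex 3.7 2.5 1.2
   vertex 4.4 2.0 3.1
  endloop
 endfacet
 facet normal 0.044 -0.989 -0.142
  outer loop
   vertex 3.9 0.2 3.6
   vertex 4.9 0.1 4.6
   vertex 0.3 0.2 2.5
  endloop
 endfacet
 facet normal 0.127 -0.966 -0.224
  outer loop
   vertex 3.9 0.2 3.6
   vertex 4.0 0.7 1.5
   vertex 4.9 0.1 4.6
  endloop
 endfacet
 facet normal 0.070 -0.971 -0.228
  outer loop
   vertex 3.9 0.2 3.6
   vertex 0.3 0.2 2.5
   vertex 4.0 0.7 1.5
  endloop
 endfacet
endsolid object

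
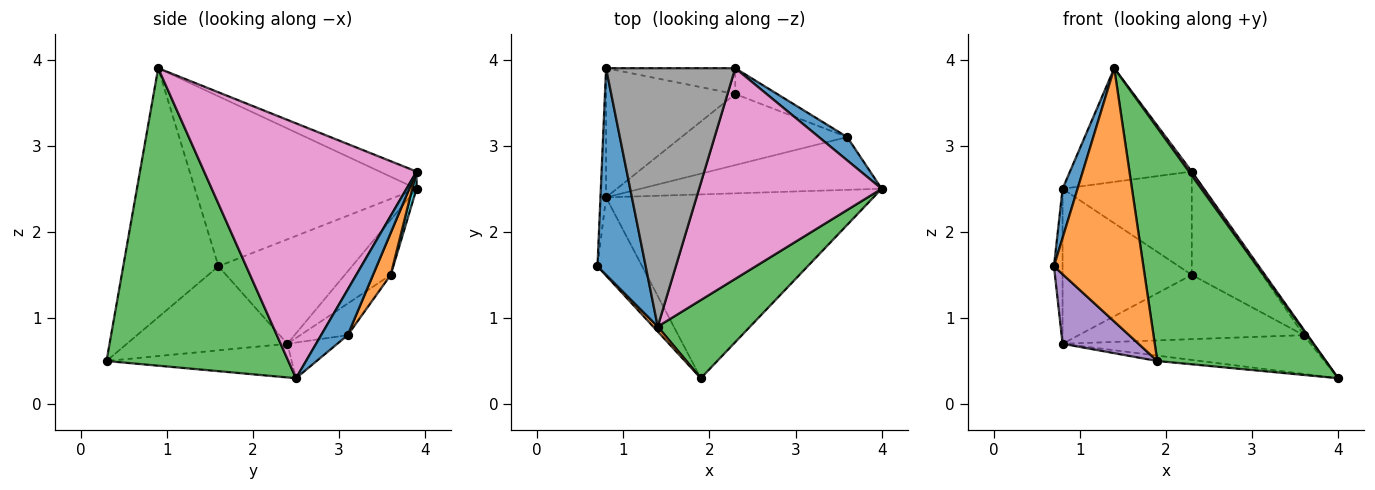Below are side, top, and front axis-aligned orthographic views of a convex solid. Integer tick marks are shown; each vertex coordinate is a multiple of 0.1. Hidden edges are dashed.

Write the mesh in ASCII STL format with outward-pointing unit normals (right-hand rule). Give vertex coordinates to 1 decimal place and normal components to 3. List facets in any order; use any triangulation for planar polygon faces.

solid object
 facet normal -0.960 -0.065 0.272
  outer loop
   vertex 1.4 0.9 3.9
   vertex 0.8 3.9 2.5
   vertex 0.7 1.6 1.6
  endloop
 endfacet
 facet normal -0.729 -0.684 0.014
  outer loop
   vertex 1.9 0.3 0.5
   vertex 1.4 0.9 3.9
   vertex 0.7 1.6 1.6
  endloop
 endfacet
 facet normal 0.715 -0.663 0.222
  outer loop
   vertex 1.9 0.3 0.5
   vertex 4.0 2.5 0.3
   vertex 1.4 0.9 3.9
  endloop
 endfacet
 facet normal -0.996 0.064 -0.054
  outer loop
   vertex 0.8 2.4 0.7
   vertex 0.7 1.6 1.6
   vertex 0.8 3.9 2.5
  endloop
 endfacet
 facet normal -0.815 -0.385 -0.433
  outer loop
   vertex 0.8 2.4 0.7
   vertex 1.9 0.3 0.5
   vertex 0.7 1.6 1.6
  endloop
 endfacet
 facet normal -0.125 0.029 -0.992
  outer loop
   vertex 0.8 2.4 0.7
   vertex 4.0 2.5 0.3
   vertex 1.9 0.3 0.5
  endloop
 endfacet
 facet normal 0.813 -0.011 0.582
  outer loop
   vertex 2.3 3.9 2.7
   vertex 1.4 0.9 3.9
   vertex 4.0 2.5 0.3
  endloop
 endfacet
 facet normal -0.121 0.400 0.909
  outer loop
   vertex 2.3 3.9 2.7
   vertex 0.8 3.9 2.5
   vertex 1.4 0.9 3.9
  endloop
 endfacet
 facet normal -0.263 0.741 -0.618
  outer loop
   vertex 2.3 3.6 1.5
   vertex 0.8 2.4 0.7
   vertex 0.8 3.9 2.5
  endloop
 endfacet
 facet normal 0.032 0.970 -0.242
  outer loop
   vertex 2.3 3.6 1.5
   vertex 0.8 3.9 2.5
   vertex 2.3 3.9 2.7
  endloop
 endfacet
 facet normal 0.843 0.125 0.524
  outer loop
   vertex 3.6 3.1 0.8
   vertex 2.3 3.9 2.7
   vertex 4.0 2.5 0.3
  endloop
 endfacet
 facet normal 0.236 0.943 -0.236
  outer loop
   vertex 3.6 3.1 0.8
   vertex 2.3 3.6 1.5
   vertex 2.3 3.9 2.7
  endloop
 endfacet
 facet normal -0.118 0.588 -0.800
  outer loop
   vertex 3.6 3.1 0.8
   vertex 4.0 2.5 0.3
   vertex 0.8 2.4 0.7
  endloop
 endfacet
 facet normal -0.140 0.664 -0.734
  outer loop
   vertex 3.6 3.1 0.8
   vertex 0.8 2.4 0.7
   vertex 2.3 3.6 1.5
  endloop
 endfacet
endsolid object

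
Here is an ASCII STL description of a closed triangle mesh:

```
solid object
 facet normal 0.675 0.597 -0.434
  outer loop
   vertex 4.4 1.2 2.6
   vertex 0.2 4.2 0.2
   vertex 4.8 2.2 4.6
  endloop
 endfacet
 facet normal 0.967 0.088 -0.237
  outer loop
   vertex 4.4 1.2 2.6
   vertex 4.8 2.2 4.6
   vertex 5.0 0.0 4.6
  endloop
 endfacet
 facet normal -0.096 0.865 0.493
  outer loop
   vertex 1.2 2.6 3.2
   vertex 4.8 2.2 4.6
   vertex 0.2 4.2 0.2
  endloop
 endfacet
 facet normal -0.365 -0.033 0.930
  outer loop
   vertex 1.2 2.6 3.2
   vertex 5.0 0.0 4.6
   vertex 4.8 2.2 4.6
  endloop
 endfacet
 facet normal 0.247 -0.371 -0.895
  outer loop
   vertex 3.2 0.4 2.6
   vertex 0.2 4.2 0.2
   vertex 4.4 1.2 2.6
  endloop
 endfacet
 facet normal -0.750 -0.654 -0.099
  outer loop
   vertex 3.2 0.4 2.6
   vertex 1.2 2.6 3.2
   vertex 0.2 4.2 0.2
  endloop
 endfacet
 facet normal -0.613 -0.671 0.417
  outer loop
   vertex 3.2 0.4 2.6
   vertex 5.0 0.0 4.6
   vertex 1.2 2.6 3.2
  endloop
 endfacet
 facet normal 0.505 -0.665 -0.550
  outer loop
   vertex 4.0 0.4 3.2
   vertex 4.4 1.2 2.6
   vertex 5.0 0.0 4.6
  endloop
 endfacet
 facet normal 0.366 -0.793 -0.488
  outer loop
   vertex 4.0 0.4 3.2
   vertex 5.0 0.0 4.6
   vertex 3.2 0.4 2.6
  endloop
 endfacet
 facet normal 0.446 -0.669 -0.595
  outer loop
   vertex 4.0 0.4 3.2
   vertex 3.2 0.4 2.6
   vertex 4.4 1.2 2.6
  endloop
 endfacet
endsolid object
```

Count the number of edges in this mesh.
15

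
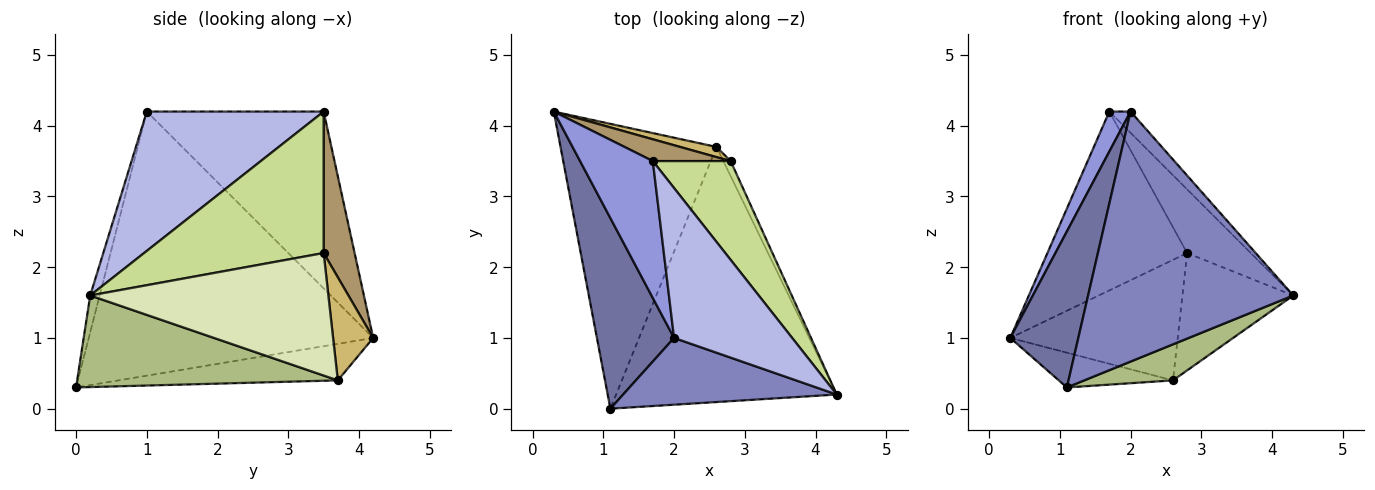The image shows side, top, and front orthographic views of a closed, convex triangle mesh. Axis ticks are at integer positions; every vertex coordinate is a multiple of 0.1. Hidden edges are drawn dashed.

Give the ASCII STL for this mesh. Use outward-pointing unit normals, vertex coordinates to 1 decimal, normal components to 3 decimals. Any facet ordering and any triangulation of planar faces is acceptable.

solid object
 facet normal -0.936 -0.224 0.273
  outer loop
   vertex 2.0 1.0 4.2
   vertex 0.3 4.2 1.0
   vertex 1.1 0.0 0.3
  endloop
 endfacet
 facet normal -0.044 -0.965 0.258
  outer loop
   vertex 2.0 1.0 4.2
   vertex 1.1 0.0 0.3
   vertex 4.3 0.2 1.6
  endloop
 endfacet
 facet normal -0.919 -0.110 0.378
  outer loop
   vertex 1.7 3.5 4.2
   vertex 0.3 4.2 1.0
   vertex 2.0 1.0 4.2
  endloop
 endfacet
 facet normal 0.760 0.091 0.644
  outer loop
   vertex 1.7 3.5 4.2
   vertex 2.0 1.0 4.2
   vertex 4.3 0.2 1.6
  endloop
 endfacet
 facet normal -0.227 0.118 -0.967
  outer loop
   vertex 2.6 3.7 0.4
   vertex 1.1 0.0 0.3
   vertex 0.3 4.2 1.0
  endloop
 endfacet
 facet normal 0.380 -0.129 -0.916
  outer loop
   vertex 2.6 3.7 0.4
   vertex 4.3 0.2 1.6
   vertex 1.1 0.0 0.3
  endloop
 endfacet
 facet normal 0.837 0.297 0.460
  outer loop
   vertex 2.8 3.5 2.2
   vertex 1.7 3.5 4.2
   vertex 4.3 0.2 1.6
  endloop
 endfacet
 facet normal 0.905 0.421 -0.054
  outer loop
   vertex 2.8 3.5 2.2
   vertex 4.3 0.2 1.6
   vertex 2.6 3.7 0.4
  endloop
 endfacet
 facet normal 0.215 0.969 0.118
  outer loop
   vertex 2.8 3.5 2.2
   vertex 0.3 4.2 1.0
   vertex 1.7 3.5 4.2
  endloop
 endfacet
 facet normal 0.232 0.969 0.082
  outer loop
   vertex 2.8 3.5 2.2
   vertex 2.6 3.7 0.4
   vertex 0.3 4.2 1.0
  endloop
 endfacet
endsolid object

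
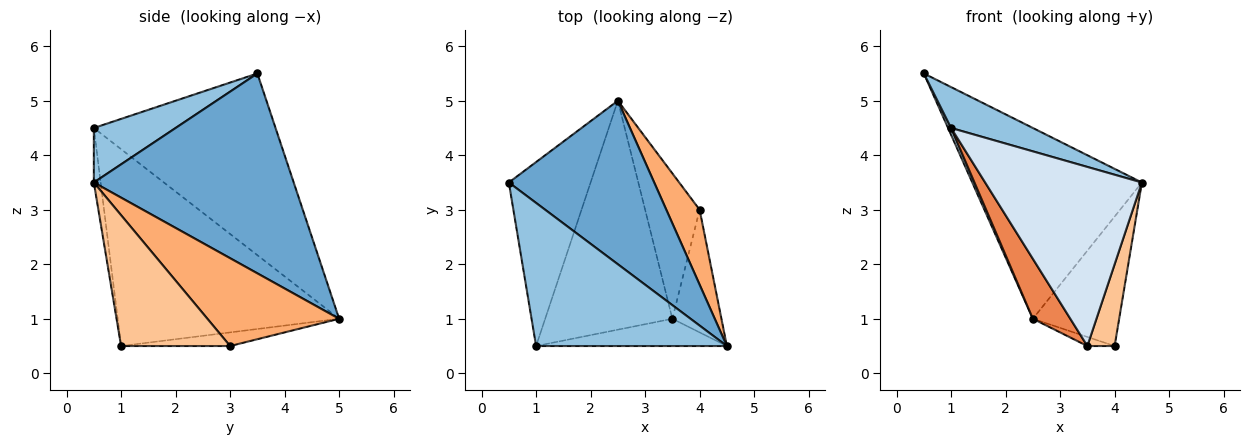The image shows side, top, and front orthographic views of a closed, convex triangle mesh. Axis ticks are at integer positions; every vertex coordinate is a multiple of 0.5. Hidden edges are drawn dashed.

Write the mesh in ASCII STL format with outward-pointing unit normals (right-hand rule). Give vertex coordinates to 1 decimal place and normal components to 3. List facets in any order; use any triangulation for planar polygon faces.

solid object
 facet normal 0.667 0.566 0.485
  outer loop
   vertex 2.5 5.0 1.0
   vertex 0.5 3.5 5.5
   vertex 4.5 0.5 3.5
  endloop
 endfacet
 facet normal 0.265 -0.265 0.927
  outer loop
   vertex 1.0 0.5 4.5
   vertex 4.5 0.5 3.5
   vertex 0.5 3.5 5.5
  endloop
 endfacet
 facet normal -0.912 -0.015 -0.410
  outer loop
   vertex 1.0 0.5 4.5
   vertex 0.5 3.5 5.5
   vertex 2.5 5.0 1.0
  endloop
 endfacet
 facet normal -0.043 -0.988 -0.150
  outer loop
   vertex 3.5 1.0 0.5
   vertex 4.5 0.5 3.5
   vertex 1.0 0.5 4.5
  endloop
 endfacet
 facet normal -0.832 -0.141 -0.537
  outer loop
   vertex 3.5 1.0 0.5
   vertex 1.0 0.5 4.5
   vertex 2.5 5.0 1.0
  endloop
 endfacet
 facet normal 0.797 0.522 0.302
  outer loop
   vertex 4.0 3.0 0.5
   vertex 2.5 5.0 1.0
   vertex 4.5 0.5 3.5
  endloop
 endfacet
 facet normal 0.912 -0.228 -0.342
  outer loop
   vertex 4.0 3.0 0.5
   vertex 4.5 0.5 3.5
   vertex 3.5 1.0 0.5
  endloop
 endfacet
 facet normal -0.242 0.061 -0.968
  outer loop
   vertex 4.0 3.0 0.5
   vertex 3.5 1.0 0.5
   vertex 2.5 5.0 1.0
  endloop
 endfacet
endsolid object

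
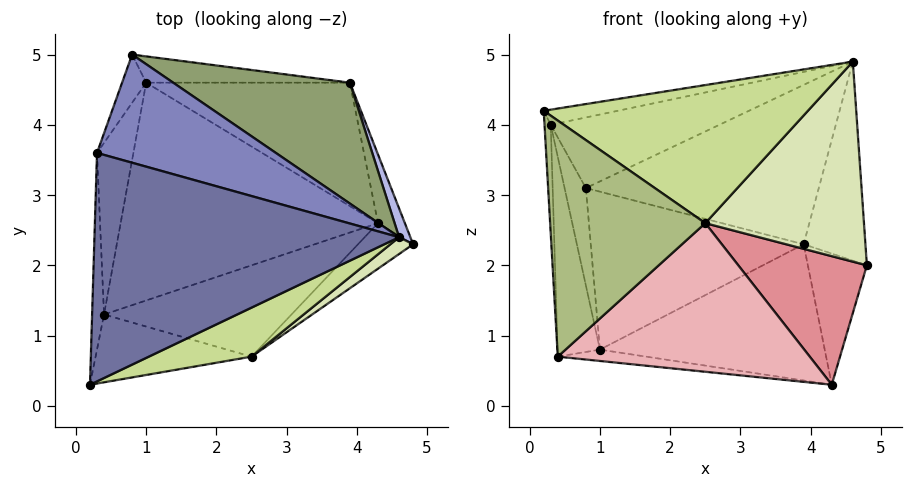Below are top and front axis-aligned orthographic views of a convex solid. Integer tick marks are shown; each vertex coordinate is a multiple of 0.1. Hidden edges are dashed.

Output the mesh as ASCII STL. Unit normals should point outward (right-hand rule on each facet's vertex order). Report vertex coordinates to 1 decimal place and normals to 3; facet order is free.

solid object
 facet normal -0.187 0.065 0.980
  outer loop
   vertex 0.3 3.6 4.0
   vertex 0.2 0.3 4.2
   vertex 4.6 2.4 4.9
  endloop
 endfacet
 facet normal -0.023 0.546 0.837
  outer loop
   vertex 0.3 3.6 4.0
   vertex 4.6 2.4 4.9
   vertex 0.8 5.0 3.1
  endloop
 endfacet
 facet normal -0.998 0.027 -0.049
  outer loop
   vertex 0.3 3.6 4.0
   vertex 0.4 1.3 0.7
   vertex 0.2 0.3 4.2
  endloop
 endfacet
 facet normal 0.932 0.358 0.052
  outer loop
   vertex 3.9 4.6 2.3
   vertex 4.6 2.4 4.9
   vertex 4.8 2.3 2.0
  endloop
 endfacet
 facet normal 0.251 0.771 0.585
  outer loop
   vertex 3.9 4.6 2.3
   vertex 0.8 5.0 3.1
   vertex 4.6 2.4 4.9
  endloop
 endfacet
 facet normal -0.025 -0.961 -0.276
  outer loop
   vertex 2.5 0.7 2.6
   vertex 0.2 0.3 4.2
   vertex 0.4 1.3 0.7
  endloop
 endfacet
 facet normal 0.369 -0.876 0.311
  outer loop
   vertex 2.5 0.7 2.6
   vertex 4.6 2.4 4.9
   vertex 0.2 0.3 4.2
  endloop
 endfacet
 facet normal 0.582 -0.811 0.068
  outer loop
   vertex 2.5 0.7 2.6
   vertex 4.8 2.3 2.0
   vertex 4.6 2.4 4.9
  endloop
 endfacet
 facet normal 0.085 0.983 -0.164
  outer loop
   vertex 1.0 4.6 0.8
   vertex 0.8 5.0 3.1
   vertex 3.9 4.6 2.3
  endloop
 endfacet
 facet normal -0.957 0.259 -0.128
  outer loop
   vertex 1.0 4.6 0.8
   vertex 0.3 3.6 4.0
   vertex 0.8 5.0 3.1
  endloop
 endfacet
 facet normal -0.971 0.181 -0.156
  outer loop
   vertex 1.0 4.6 0.8
   vertex 0.4 1.3 0.7
   vertex 0.3 3.6 4.0
  endloop
 endfacet
 facet normal 0.904 0.380 -0.199
  outer loop
   vertex 4.3 2.6 0.3
   vertex 3.9 4.6 2.3
   vertex 4.8 2.3 2.0
  endloop
 endfacet
 facet normal 0.328 0.700 -0.634
  outer loop
   vertex 4.3 2.6 0.3
   vertex 1.0 4.6 0.8
   vertex 3.9 4.6 2.3
  endloop
 endfacet
 facet normal -0.119 0.052 -0.992
  outer loop
   vertex 4.3 2.6 0.3
   vertex 0.4 1.3 0.7
   vertex 1.0 4.6 0.8
  endloop
 endfacet
 facet normal 0.494 -0.819 -0.290
  outer loop
   vertex 4.3 2.6 0.3
   vertex 4.8 2.3 2.0
   vertex 2.5 0.7 2.6
  endloop
 endfacet
 facet normal 0.224 -0.830 -0.510
  outer loop
   vertex 4.3 2.6 0.3
   vertex 2.5 0.7 2.6
   vertex 0.4 1.3 0.7
  endloop
 endfacet
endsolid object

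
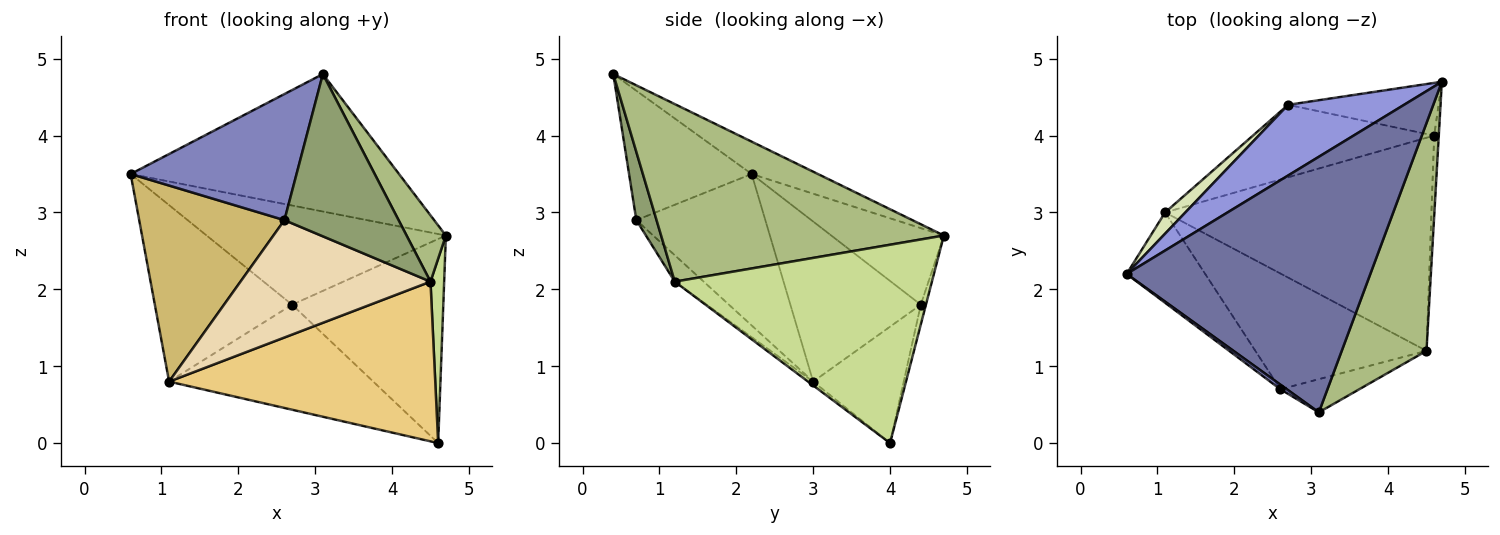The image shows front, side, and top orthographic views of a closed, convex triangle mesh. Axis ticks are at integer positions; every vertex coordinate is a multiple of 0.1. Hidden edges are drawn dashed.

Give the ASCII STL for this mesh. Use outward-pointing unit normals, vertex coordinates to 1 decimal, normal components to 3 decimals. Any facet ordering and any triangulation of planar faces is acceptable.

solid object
 facet normal -0.116 0.470 0.875
  outer loop
   vertex 3.1 0.4 4.8
   vertex 4.7 4.7 2.7
   vertex 0.6 2.2 3.5
  endloop
 endfacet
 facet normal -0.594 -0.804 0.029
  outer loop
   vertex 2.6 0.7 2.9
   vertex 3.1 0.4 4.8
   vertex 0.6 2.2 3.5
  endloop
 endfacet
 facet normal -0.358 0.760 0.542
  outer loop
   vertex 2.7 4.4 1.8
   vertex 0.6 2.2 3.5
   vertex 4.7 4.7 2.7
  endloop
 endfacet
 facet normal -0.033 0.968 -0.250
  outer loop
   vertex 2.7 4.4 1.8
   vertex 4.7 4.7 2.7
   vertex 4.6 4.0 0.0
  endloop
 endfacet
 facet normal 0.171 -0.965 -0.197
  outer loop
   vertex 4.5 1.2 2.1
   vertex 3.1 0.4 4.8
   vertex 2.6 0.7 2.9
  endloop
 endfacet
 facet normal 0.895 -0.124 0.427
  outer loop
   vertex 4.5 1.2 2.1
   vertex 4.7 4.7 2.7
   vertex 3.1 0.4 4.8
  endloop
 endfacet
 facet normal 0.998 -0.053 -0.023
  outer loop
   vertex 4.5 1.2 2.1
   vertex 4.6 4.0 0.0
   vertex 4.7 4.7 2.7
  endloop
 endfacet
 facet normal -0.686 0.722 0.087
  outer loop
   vertex 1.1 3.0 0.8
   vertex 0.6 2.2 3.5
   vertex 2.7 4.4 1.8
  endloop
 endfacet
 facet normal -0.343 0.773 -0.534
  outer loop
   vertex 1.1 3.0 0.8
   vertex 2.7 4.4 1.8
   vertex 4.6 4.0 0.0
  endloop
 endfacet
 facet normal -0.628 -0.707 -0.326
  outer loop
   vertex 1.1 3.0 0.8
   vertex 2.6 0.7 2.9
   vertex 0.6 2.2 3.5
  endloop
 endfacet
 facet normal -0.012 -0.600 -0.800
  outer loop
   vertex 1.1 3.0 0.8
   vertex 4.6 4.0 0.0
   vertex 4.5 1.2 2.1
  endloop
 endfacet
 facet normal -0.108 -0.708 -0.698
  outer loop
   vertex 1.1 3.0 0.8
   vertex 4.5 1.2 2.1
   vertex 2.6 0.7 2.9
  endloop
 endfacet
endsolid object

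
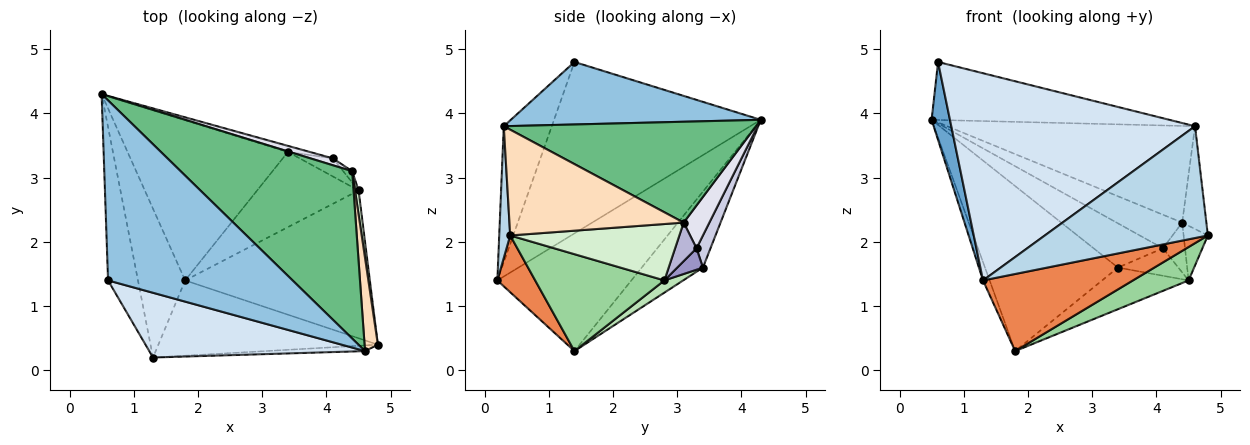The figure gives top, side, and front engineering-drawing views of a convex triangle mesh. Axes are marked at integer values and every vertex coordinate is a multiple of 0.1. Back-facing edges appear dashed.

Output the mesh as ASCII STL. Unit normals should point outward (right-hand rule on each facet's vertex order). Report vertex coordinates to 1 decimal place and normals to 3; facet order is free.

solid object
 facet normal -0.981 -0.087 -0.171
  outer loop
   vertex 0.6 1.4 4.8
   vertex 0.5 4.3 3.9
   vertex 1.3 0.2 1.4
  endloop
 endfacet
 facet normal 0.307 0.292 0.906
  outer loop
   vertex 4.6 0.3 3.8
   vertex 0.5 4.3 3.9
   vertex 0.6 1.4 4.8
  endloop
 endfacet
 facet normal 0.067 -0.996 -0.051
  outer loop
   vertex 4.6 0.3 3.8
   vertex 1.3 0.2 1.4
   vertex 4.8 0.4 2.1
  endloop
 endfacet
 facet normal -0.185 -0.938 0.293
  outer loop
   vertex 4.6 0.3 3.8
   vertex 0.6 1.4 4.8
   vertex 1.3 0.2 1.4
  endloop
 endfacet
 facet normal 0.178 -0.704 -0.687
  outer loop
   vertex 1.8 1.4 0.3
   vertex 4.8 0.4 2.1
   vertex 1.3 0.2 1.4
  endloop
 endfacet
 facet normal -0.927 0.046 -0.372
  outer loop
   vertex 1.8 1.4 0.3
   vertex 1.3 0.2 1.4
   vertex 0.5 4.3 3.9
  endloop
 endfacet
 facet normal -0.314 0.681 -0.662
  outer loop
   vertex 1.8 1.4 0.3
   vertex 0.5 4.3 3.9
   vertex 3.4 3.4 1.6
  endloop
 endfacet
 facet normal 0.983 0.136 0.124
  outer loop
   vertex 4.4 3.1 2.3
   vertex 4.6 0.3 3.8
   vertex 4.8 0.4 2.1
  endloop
 endfacet
 facet normal 0.454 0.446 0.772
  outer loop
   vertex 4.4 3.1 2.3
   vertex 0.5 4.3 3.9
   vertex 4.6 0.3 3.8
  endloop
 endfacet
 facet normal 0.456 -0.196 -0.868
  outer loop
   vertex 4.5 2.8 1.4
   vertex 4.8 0.4 2.1
   vertex 1.8 1.4 0.3
  endloop
 endfacet
 facet normal 0.105 0.482 -0.870
  outer loop
   vertex 4.5 2.8 1.4
   vertex 1.8 1.4 0.3
   vertex 3.4 3.4 1.6
  endloop
 endfacet
 facet normal 0.988 0.142 0.063
  outer loop
   vertex 4.5 2.8 1.4
   vertex 4.4 3.1 2.3
   vertex 4.8 0.4 2.1
  endloop
 endfacet
 facet normal 0.335 0.787 -0.519
  outer loop
   vertex 4.1 3.3 1.9
   vertex 4.5 2.8 1.4
   vertex 3.4 3.4 1.6
  endloop
 endfacet
 facet normal 0.686 0.709 -0.160
  outer loop
   vertex 4.1 3.3 1.9
   vertex 4.4 3.1 2.3
   vertex 4.5 2.8 1.4
  endloop
 endfacet
 facet normal 0.196 0.972 -0.133
  outer loop
   vertex 4.1 3.3 1.9
   vertex 3.4 3.4 1.6
   vertex 0.5 4.3 3.9
  endloop
 endfacet
 facet normal 0.359 0.914 0.188
  outer loop
   vertex 4.1 3.3 1.9
   vertex 0.5 4.3 3.9
   vertex 4.4 3.1 2.3
  endloop
 endfacet
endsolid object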